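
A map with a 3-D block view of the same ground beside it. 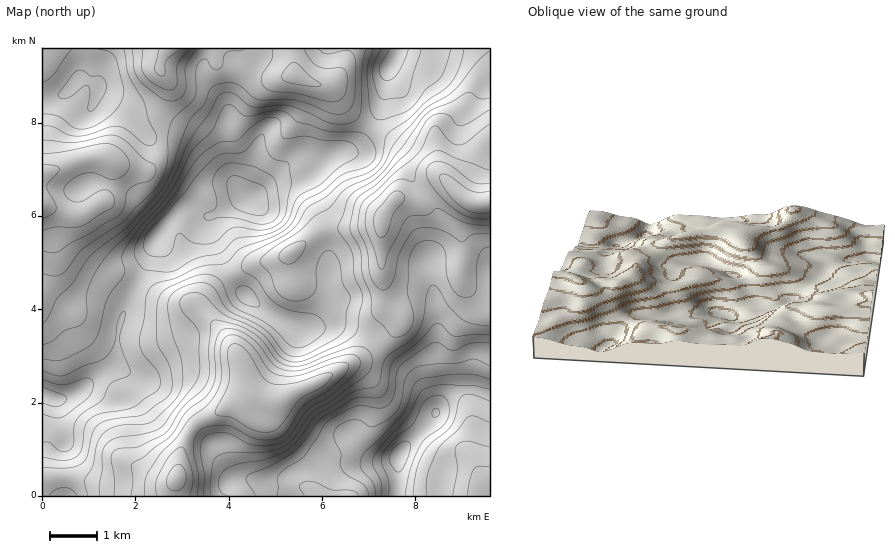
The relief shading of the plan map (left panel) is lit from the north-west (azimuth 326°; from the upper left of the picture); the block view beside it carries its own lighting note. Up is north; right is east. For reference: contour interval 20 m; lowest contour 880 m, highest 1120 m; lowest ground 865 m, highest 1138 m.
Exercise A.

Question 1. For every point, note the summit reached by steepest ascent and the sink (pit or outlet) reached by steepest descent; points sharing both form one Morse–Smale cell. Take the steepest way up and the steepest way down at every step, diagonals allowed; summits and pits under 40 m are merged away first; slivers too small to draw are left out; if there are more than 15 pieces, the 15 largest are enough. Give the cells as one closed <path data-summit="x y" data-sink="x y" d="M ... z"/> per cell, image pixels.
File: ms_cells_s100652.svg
<path data-summit="43 205" data-sink="248 198" d="M346 48l-85 1-1 11-30 47-2 48 2 15 6 16-21-17-24-24-15-7-13-1-1 8-4 13-6 8-7 4-28-5-14-7-16 0-33 12-11 3-1 32 28 10 2 25 16 18 14 10 23 8 12 6 11-20 8-24 25-27 5-2 11 0 10 7 8-1 29-18 10-1 38-36 13-2 11 8 19-13 20-6 7-6 9-14-18-13-16-20-10-8 14-13 5-16z"/><path data-summit="484 203" data-sink="248 198" d="M372 127l-17 20-20 6-19 13-11-8-13 2-38 36-10 1-24 15-11 4-1 10 24 55 16 17 14 10 41 21 29-3 16 1 20 8 11 11 18-17 4-9-1-3-13-12-3-11-2-19 1-58 13-19 22 4 24-18 6-1-9-9-20-10-22-22z"/><path data-summit="177 478" data-sink="43 395" d="M138 282l-8 14-10 26-6 43-40 29-19 6 3 6 7 35-5 18 0 18 15 0 32 7 38 3 25-3 7-6 4-28 12-23 33-20 24-10-8-33-9-17-12-17-27-25-29-6z"/><path data-summit="177 478" data-sink="400 455" d="M379 346l-18 12-82 44-15 0-16-4-53 26-7 10-7 16-6 45 114 1-1-16 3-6 26-8 13-7 12 0 19 4 22-1 13-3 40-46-16-28z"/><path data-summit="484 203" data-sink="400 455" d="M449 183l-7 1-24 18-22-4-6 7-8 15 0 55 2 19 3 11 13 12 1 3-4 9-18 16 0 2 41 38 16 27 4-8 10-10 8-3 17-1 15 4 0-88-21-17-8-12 2-25-2-21 6-18 7-10-13-7z"/><path data-summit="177 478" data-sink="248 198" d="M197 209l-11 0-5 2-20 20-23 51 27 17 29 6 27 25 12 17 9 17 8 34 14 4 15 0 82-44 17-13-10-10-20-8-16-1-29 3-41-21-14-10-16-17-22-48-2-7 1-9z"/><path data-summit="484 203" data-sink="390 65" d="M489 48l-89 0-13 23-1 16-4 19-11 20 2 2 24 14 22 22 20 10 22 22 13 7 16-2z"/><path data-summit="43 205" data-sink="43 395" d="M43 206l-1 188 11 5 9 0 18-8 14-13 20-13 6-43 16-40-16-9-16-3-16-12-16-18-2-25z"/><path data-summit="43 205" data-sink="75 81" d="M81 48l-39 1 0 123 9 0 36-14 16 0 14 7 27 5 5-1 11-15 2-17-12 1-5-2-22-25-25-17 1-8-2-2-19-6 4-6 1-9z"/><path data-summit="171 49" data-sink="248 198" d="M261 48l-92 0-9 17 0 5 8 14 0 9-8 22 2 21 14 2 11 4 28 27 19 14-6-28 2-48 30-47z"/><path data-summit="489 480" data-sink="400 455" d="M475 390l-12 0-13 4-10 10-8 16-31 31-3 8-1 37 93-1 0-100z"/><path data-summit="171 49" data-sink="75 81" d="M167 48l-85 0 0 24-4 6 19 6 2 2-1 8 25 17 22 25 5 2 12-1-2-22 8-22 0-9-8-14 0-5z"/><path data-summit="484 203" data-sink="400 455" d="M398 456l-4 4-20 3-44-4-13 7-26 8-3 6 1 15 107 1z"/><path data-summit="43 205" data-sink="390 65" d="M398 48l-51 0-3 18-3 7-14 13 10 8 16 20 16 12 4-3 6-10 7-26 1-16z"/><path data-summit="484 203" data-sink="248 198" d="M489 202l-18 2-10 27 2 14-2 18 1 18 13 14 14 11z"/>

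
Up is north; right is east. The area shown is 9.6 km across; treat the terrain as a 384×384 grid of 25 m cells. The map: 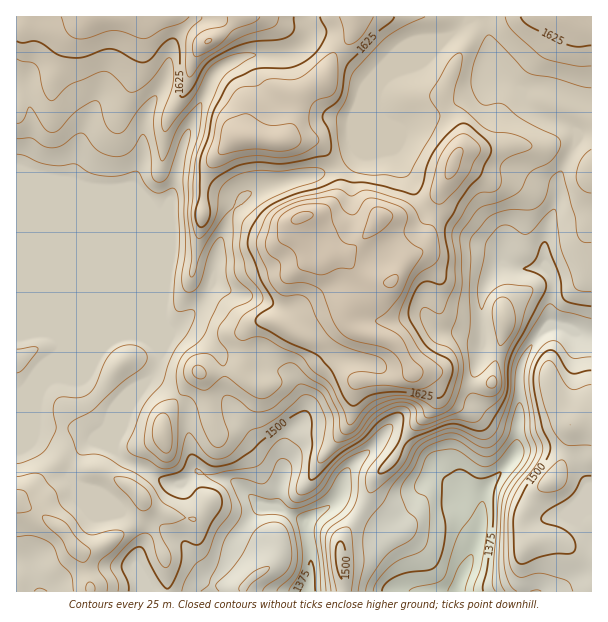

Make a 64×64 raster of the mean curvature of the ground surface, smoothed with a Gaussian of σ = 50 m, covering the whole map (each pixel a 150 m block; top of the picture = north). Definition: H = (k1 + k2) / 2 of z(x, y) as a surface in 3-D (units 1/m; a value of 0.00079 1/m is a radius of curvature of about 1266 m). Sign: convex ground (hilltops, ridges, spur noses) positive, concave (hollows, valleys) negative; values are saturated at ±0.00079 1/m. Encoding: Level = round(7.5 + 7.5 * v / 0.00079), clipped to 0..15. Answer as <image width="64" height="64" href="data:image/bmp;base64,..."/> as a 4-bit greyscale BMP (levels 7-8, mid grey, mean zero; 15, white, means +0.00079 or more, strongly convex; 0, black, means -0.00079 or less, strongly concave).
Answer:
<image width="64" height="64" href="data:image/bmp;base64,Qk12CAAAAAAAAHYAAAAoAAAAQAAAAEAAAAABAAQAAAAAAAAIAAATCwAAEwsAABAAAAAAAAAAAAAAABEREQAiIiIAMzMzAERERABVVVUAZmZmAHd3dwCIiIgAmZmZAKqqqgC7u7sAzMzMAN3d3QDu7u4A////AJd2ZnzrqoVlmWZ4isuENFAFe/llI0VVZjKbqaymV3eJl3d1armZZVa6ZmZmi8uqpgJ++XhlZniaYViIq5ZndneHeIZphEQ1SNt3ZlVoq8zZAI/4eYZ3iapjJXitp3iHd3ZmeJuFVCNa+3aIVWd4rNkAj/dpl2eJqWUjZ67HeIiXdmVa3Ku3MlvZVqlVd3aM1wGf9leZd3mpZkJnrtmIiZeGVVvZjP2DW5VHyEVnd5zVBL/nVompiJlnYUetypiZhnZ4rZRIvch5dVnIVFaJvsMHz+lVeKuneXdyJr2oiZh3eJrdhERXiYZ4islmVXreoReay3Vnirh4d4MFz5ZndniJmZhlZ2VYhpuqqpmHRFUwAjSMp2d4qXd3hAXPt2Znd5iZdVZ3dkrZmYecuqgjMolSEUnJeIeJhmeFFr7IZmZ3qImFZ3dkfflmV67rYzZ138dCJsuHdmmWZoUWrMmHZWeqmId3ZWnexzInu7che5Of/HIVvIZESJZmdiSL3cy4VoqXZmd4repSETViEBaaclrucRW+yFNGdnZ4QUi83dlVWJmGesy4UgSJghVlaJlzNr+hA43/t1RXdWmSA3m8uFdWeKhoqnMjN+5xS8qXmWNEj/cAJ7/6UjdlabcANpq4aWZnmXVlRZqJ/0KM24eIZWRb/mAAW/tBNVRpujADaJdod2eIdlZ2mJv9M4vLl3hldlau2DAX3GIjI3rLYCVnh3d3Z4h3Z3Zmffoji7mneGRndnv/kwKMt0IUjMuBWqmrl3d3iHh3d1V++SOLp4eJhjRmR/+0ECr/pTfMunApurynd3iIiId3ZX3pNJuVZ4mYVEU0v6ZBAq/7i9uacAi6qYd3eJiImGd1arlUi3VWiZmFNFatqGQAF86nh4pwCcuXiHd3mYiZdnVXiGSJZFabmIUjWcyYh0RovpRFnZAKy5eJd3eHZomWV1ZmdphFesy6lURJzKrM3duclFn/sAvclnmHd3d2aahVZVac63eaqZqFeHnMzLvP6oylOP+gDO2VepZ3d3dXu4dlVr/7d5p2Z0SbmZmHVYvLreciv4AL/oRpqGd3d3WtuYZVrshWmnZ2RJqXZUQ0iqqr6TF+kAj/g2eal3d3dWvLhlV6l1WJZWZVd2VUVVe7iHi4Ql3DAt6EZ2iZd3d3VXdndWZ4ZphTRpu5dniarMuFR5ZjTOgAfJVndmd3d3d3Znd2VmeauWV7y5dovMzMuoQ1ZoM7+2AXdFV3d3d3d3d3d3dmZ6qaq82nZmm5dmZ4Y1h4kjz8lRRERoiHeIh3d3d3eHVniJrN2Xd2eqdVZmU0e5iCTvqYMlVoeHeHd3d3d3dohVaJh3d1VmaKqHiZhTWaiIFv2IlEmYiIeHd3d3d3d2eXVYhSEldlVpmIiJqmJYp4cV24mmObqXeHd3d3d3d3ZbxkZTMlq4VWd3d4i9gje5hiSamso3upiHh3d3d4iHdjz4NGiXrMp3h2Z4mb6TSMyGQ2h4yzWamHd3d3d4d4d3Kvoje6eJm6mpd5iHjLZoqmZ0VlRkJpmXh3d3d3h4h3cn+zJYdohnqqqZlmZpyompZoVFZ2NImYh3d3d4iId3dzTsMViHumaIeZmXVmiqq7pmllaKlFmZh3d3d4iHeHd3M95AWaq8mJh4h4hmZ4esl1VmVoqTWZmHd3d3h3iId3cyz2A3mZqpl2eGapdmdqyERWZWeZRYmYd3d3iIeHeHdzG/sheYecuXd4dYund1enVXh1V4lUiJh3d3eIeHiHd3Mt/1J5eM/9u5d1a+y6ZImYd2VWiWN4iHd4eHh3iHd3ciz9dFVnrO/+yVR87dtliqhmZ2eJhFiId3iHd3d3d3dhGvplVERFervcZK2oh0eph2aJiIqlOJh3d3d3d3d3V2Eq6lVVVDI0VYuGqmVlSMuYVZuYiaYoqXd3d3ZmZmV8ojrqZVVVQyIRSIeGZmVGrblmmod4hTm6d2ZmZ4iIdW7iGNuGVVVUMiI2hlVnVWaM2ph3dnd2N6pmd3d3iIh1S+MG3shlVWdlVWiFRWZmd4vah1VVZ4lEm2Z4d2aIiYUp9QXP64d3mqqIqmRnZmZneuuah4iJqnN6domXVomZlin3AnvMu7ze3KrINXd3dmZo3c2YmrqrpUiGeqhmiZmVKfgASLzMy7zLm8c3d3d2ZmatuWeaqZmnVqZ6qGV4mpUp+iA4zKmHeKl3lzd3d3ZmZWulR4h3ZmVXtnqodmiZlSjtYBjbh3ZmiXVmNnd3d2d2aYRYh2ZVZomleph2Z4mnJb6yB7qIh2Z5hVZFd3eHd4d4ZWiHZniJiJV6l3hmeKlCfecDmaqXZ4iHi3N3eIiIiIhmeIdomYd3hYqXeGZ4mnM4/BB6uoeJmZm9g2d4iZmal2Z3h3d3d3d1ipd4dneJliTfQFq5ibqZmt1zV3d4h4qnVnd2ZmZmd3V5mHh2Z4moIr9wF4iqqHeb7GRGd3ZmeclWd3eHdmd3hmiHeHZniKkxr6EBNodmZnnbZmVnd3Zoy2V3d3iIeIiHZ4eId2eImUF+6DACMzRFV6qJdlZ3d1a8hWd3eImZmJhniIh3Z3iZQVz/x0RFVlRFmZqHZWd3dXumZnd4iIiIqHiImYdmeJliWu/8l3eIh0R3nKhlRGZmV6hnd4iHiIioiIiamHeJmYZVeZqpiJqoVGWMuIh2ZmZmiGeImIiImIh3d4mqmZiIq4QyN6zKmHVXl4upq6qqqoZnVoqpmZmH"/>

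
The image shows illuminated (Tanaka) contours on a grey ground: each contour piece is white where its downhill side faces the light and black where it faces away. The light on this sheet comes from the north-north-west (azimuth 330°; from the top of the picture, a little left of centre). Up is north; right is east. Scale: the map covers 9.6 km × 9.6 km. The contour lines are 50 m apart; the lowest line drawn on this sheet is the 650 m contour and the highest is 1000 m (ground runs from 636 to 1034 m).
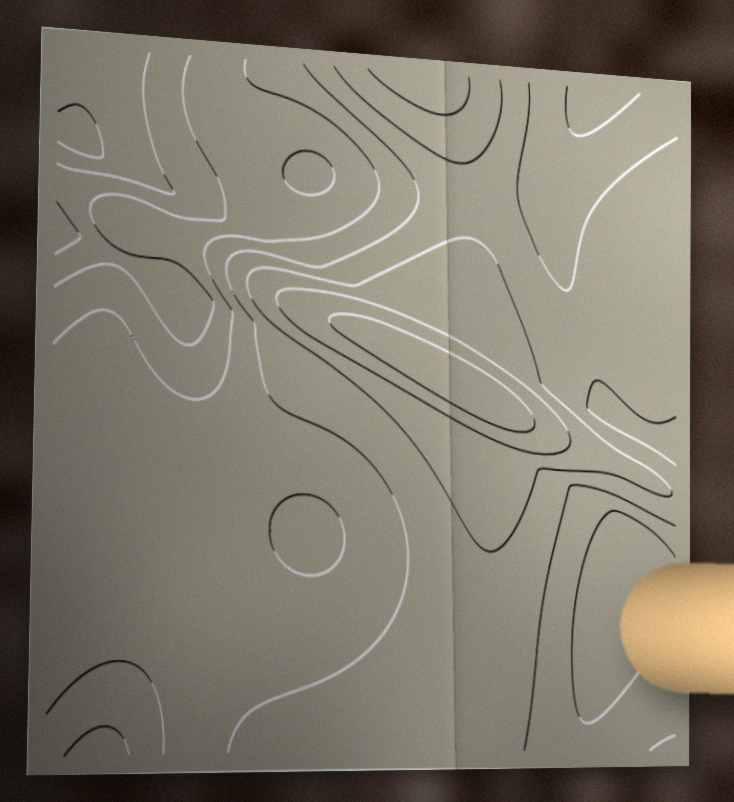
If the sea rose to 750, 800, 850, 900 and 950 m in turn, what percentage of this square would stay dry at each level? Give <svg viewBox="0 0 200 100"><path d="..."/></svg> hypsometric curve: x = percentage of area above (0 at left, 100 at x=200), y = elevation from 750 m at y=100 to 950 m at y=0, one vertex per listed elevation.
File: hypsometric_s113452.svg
<svg viewBox="0 0 200 100"><path d="M186 100l-32-25-69-25-55-25-20-25"/></svg>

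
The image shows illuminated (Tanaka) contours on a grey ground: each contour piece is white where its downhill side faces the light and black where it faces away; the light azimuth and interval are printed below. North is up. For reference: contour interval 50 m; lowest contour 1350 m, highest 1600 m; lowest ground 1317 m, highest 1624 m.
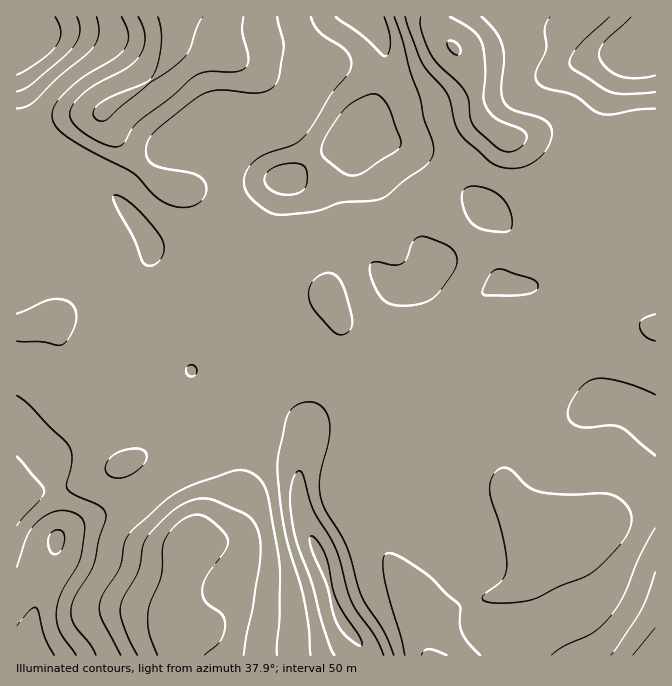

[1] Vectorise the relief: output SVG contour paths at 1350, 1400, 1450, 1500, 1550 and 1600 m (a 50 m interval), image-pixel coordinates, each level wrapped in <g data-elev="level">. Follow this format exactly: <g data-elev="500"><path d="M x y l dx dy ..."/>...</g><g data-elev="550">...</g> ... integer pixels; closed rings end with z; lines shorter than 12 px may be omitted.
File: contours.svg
<g data-elev="1350"><path d="M633 655l22-27"/><path d="M358 645l-13-10-8-12-11-39-14-34-2-8 0-6 4 1 3 3 8 14 10 41 8 17 18 26 1 7z"/><path d="M17 626l13-16 4-2 3 0 8 29 9 18"/><path d="M54 554l-5-6-1-10 6-7 6-1 4 5 0 10-6 8z"/><path d="M655 75l-16 3-17-1-13-7-9-12-1-6 4-9 28-26"/><path d="M55 17l4 8 2 7-1 6-3 7-14 13-26 17"/></g><g data-elev="1400"><path d="M334 655l-10-27-12-44-14-36-5-20-3-21 0-14 4-15 4-7 4 1 2 4 10 36 22 38 16 52 23 35 9 18"/><path d="M611 655l30-45 7-15 7-23"/><path d="M17 567l11-33 6-9 8-7 10-6 10-2 12 3 8 5 3 10-4 29-4 10-16 27-5 20 1 10 3 8 16 23"/><path d="M278 194l-8-5-5-6 0-6 3-5 7-5 10-3 12-1 7 3 2 4 1 8-1 7-2 5-10 4z"/><path d="M350 175l-8-3-19-15-2-5 2-9 11-19 13-17 18-11 7-2 5 0 7 5 5 9 11 30 1 7-6 7-30 20-8 3z"/><path d="M655 92l-30 2-13-2-10-4-31-21-1-7 6-12 33-31"/><path d="M77 17l3 8 0 7-3 8-4 7-9 10-32 27-15 8"/><path d="M384 17l5 15 1 10-2 11-3 3-23-21-26-18"/></g><g data-elev="1450"><path d="M311 655l-2-28-5-30-15-49-5-23-7-57 2-16 9-37 7-9 13-4 7 1 7 4 5 6 3 10-1 17-9 38 0 12 2 12 4 10 20 33 16 52 22 34 10 24"/><path d="M552 655l12-9 30-14 16-16 14-20 15-38 16-30"/><path d="M17 526l23-26 4-8-2-7-25-28"/><path d="M655 455l-33-27-12-3-21 3-9-1-9-5-3-9 2-10 9-13 8-8 8-3 10-1 17 4 33 13"/><path d="M17 396l13 10 39 41 3 11-5 25 1 7 7 5 23 10 5 3 3 6-1 6-6 20-5 24-5 10-14 22-4 14 3 14 16 20 6 11"/><path d="M189 376l-3-4 1-5 3-2 4 0 3 3-1 5-2 3z"/><path d="M395 305l-10-4-8-9-7-19 0-6 1-4 6-1 17 3 8-1 5-6 6-16 7-5 14 2 18 10 5 8-1 10-19 28-7 5-10 4-13 2z"/><path d="M485 295l-3-3 3-8 6-11 6-4 7 1 27 8 5 4 2 3-3 6-8 3-17 2z"/><path d="M147 265l-5-5-8-22-19-33-2-7 1-3 8 2 13 10 18 20 9 13 2 10-3 8-7 7z"/><path d="M498 232l-18-3-11-9-4-8-3-12 0-7 3-5 9-2 11 2 10 4 9 8 6 12 2 13-4 6z"/><path d="M655 109l-18 1-25 4-10 0-8-4-20-15-25-6-9-4-4-5 0-7 10-23-1-22 5-11"/><path d="M97 17l2 16-2 9-5 6-35 30-23 24-7 4-10 3"/><path d="M394 17l8 23 9 33 9 24 4 23 9 22 1 8-3 8-7 10-19 12-17 15-8 4-40 4-28 9-35 3-13-6-16-14-4-12 2-11 6-9 8-6 32-12 10-7 12-14 18-31 15-18 4-8 0-9-4-6-27-19-6-8-3-8"/></g><g data-elev="1500"><path d="M277 655l3-38 0-49-12-69-3-12-7-9-8-6-10-2-8 1-33 12-22 9-15 11-34 32-4 9-4 23-17 27-4 13 3 13 19 35"/><path d="M480 655l-11-11-7-10-2-10 0-16-2-4-33-31-25-16-12-4-3 1-2 4 1 17 21 80"/><path d="M487 602l18 1 25-3 62-27 20-19 15-19 5-15-1-6-3-7-9-9-12-4-42 0-26-2-12-6-17-17-6-1-6 1-7 9-1 14 13 46 3 19 1 11-5 12-20 17 1 3z"/><path d="M111 477l13 1 12-6 9-10 2-5-2-5-5-3-8 0-10 2-9 4-5 5-3 7 2 6z"/><path d="M17 341l23 1 17 3 5 0 5-4 5-8 4-16-1-7-3-6-5-3-9-2-11 1-30 14"/><path d="M336 333l6 2 6-3 4-7 0-8-6-24-5-11-6-7-8-2-9 3-6 6-3 6 0 9 1 6 5 8z"/><path d="M655 314l-11 5-4 3-1 3 2 5 3 5 11 6"/><path d="M122 17l7 18-1 7-3 6-8 9-33 20-18 15-12 15-2 6 1 7 5 10 12 9 64 34 18 20 8 7 12 6 12 1 10-1 8-6 4-8-1-10-5-5-6-3-32-6-10-4-4-4-2-7 0-6 2-7 5-7 9-8 32-25 11-7 17-3 36 3 9-2 6-4 6-10 5-29-1-8-6-23"/><path d="M405 17l17 45 26 33 7 28 6 12 33 29 13 4 15-1 13-6 10-9 6-14 0-10-2-5-5-4-30-9-9-7-3-6-1-7 3-30-2-15-6-13-14-15"/></g><g data-elev="1550"><path d="M244 655l16-91 1-17-2-13-5-12-7-7-32-14-11-3-14 3-15 8-21 19-10 14-5 28-15 27-4 11 1 9 3 10 13 28"/><path d="M447 655l-19-6-4 2-3 4"/><path d="M138 17l6 11 1 10-2 10-4 9-12 11-30 15-12 9-10 10-5 10 1 8 9 10 17 11 15 5 5 1 5-2 10-17 6-6 32-24 25-22 14-5 28 1 8-4 3-5 0-5-6-26 1-15"/><path d="M421 17l0 11 8 22 8 13 20 19 8 10 4 10 1 16 4 9 26 23 8 2 9-2 8-8 2-5-1-4-6-5-25-10-6-6-4-9-2-8 2-30-2-17-2-8-9-10-22-13"/></g><g data-elev="1600"><path d="M204 655l16-14 4-7 1-10-3-10-13-9-4-5-3-6 1-9 5-11 17-24 3-8-3-8-10-10-10-7-8-2-9 2-10 7-10 10-5 10-2 31-11 28-2 12 1 19 8 21"/><path d="M453 53l5 2 3-3-1-4-5-6-7-1-1 2 1 4z"/><path d="M158 17l3 13 0 13-3 20-4 12-9 8-31 12-14 8-7 9 1 4 3 4 5 1 5-1 43-37 17-11 15-12 7-10 8-23 6-10"/></g>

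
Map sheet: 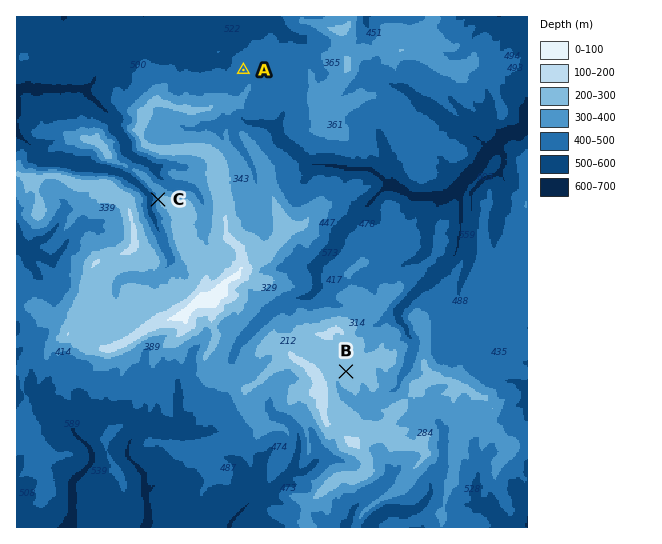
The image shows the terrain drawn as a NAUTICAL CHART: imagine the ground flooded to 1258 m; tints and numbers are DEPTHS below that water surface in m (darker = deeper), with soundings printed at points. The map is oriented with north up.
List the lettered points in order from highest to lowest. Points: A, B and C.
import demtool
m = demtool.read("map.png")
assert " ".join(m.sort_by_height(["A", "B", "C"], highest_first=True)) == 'B C A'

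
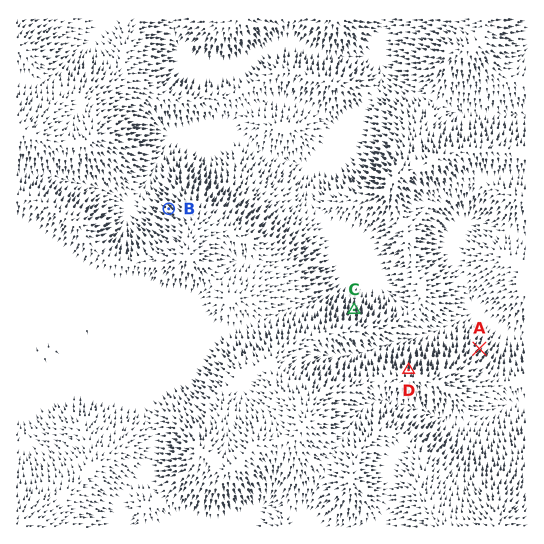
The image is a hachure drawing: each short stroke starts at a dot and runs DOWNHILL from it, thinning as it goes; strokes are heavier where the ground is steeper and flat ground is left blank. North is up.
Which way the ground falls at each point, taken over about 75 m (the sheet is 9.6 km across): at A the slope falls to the NE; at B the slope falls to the NW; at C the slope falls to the N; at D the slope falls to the N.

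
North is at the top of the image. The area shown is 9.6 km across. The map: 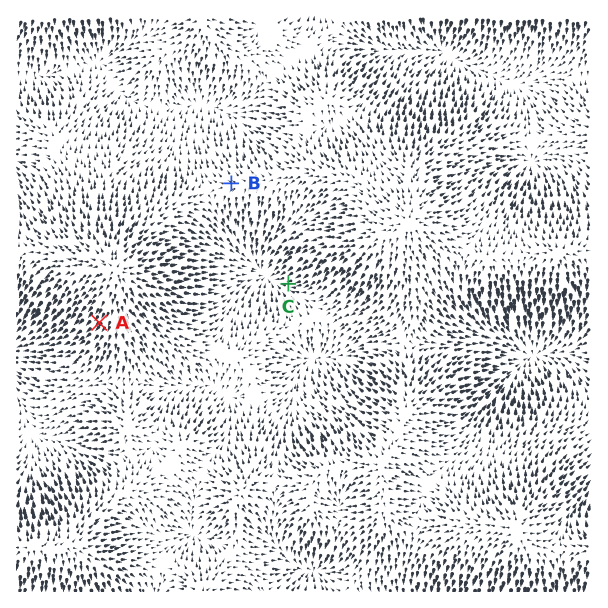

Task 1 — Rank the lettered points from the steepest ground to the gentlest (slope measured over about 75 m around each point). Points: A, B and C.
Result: A C B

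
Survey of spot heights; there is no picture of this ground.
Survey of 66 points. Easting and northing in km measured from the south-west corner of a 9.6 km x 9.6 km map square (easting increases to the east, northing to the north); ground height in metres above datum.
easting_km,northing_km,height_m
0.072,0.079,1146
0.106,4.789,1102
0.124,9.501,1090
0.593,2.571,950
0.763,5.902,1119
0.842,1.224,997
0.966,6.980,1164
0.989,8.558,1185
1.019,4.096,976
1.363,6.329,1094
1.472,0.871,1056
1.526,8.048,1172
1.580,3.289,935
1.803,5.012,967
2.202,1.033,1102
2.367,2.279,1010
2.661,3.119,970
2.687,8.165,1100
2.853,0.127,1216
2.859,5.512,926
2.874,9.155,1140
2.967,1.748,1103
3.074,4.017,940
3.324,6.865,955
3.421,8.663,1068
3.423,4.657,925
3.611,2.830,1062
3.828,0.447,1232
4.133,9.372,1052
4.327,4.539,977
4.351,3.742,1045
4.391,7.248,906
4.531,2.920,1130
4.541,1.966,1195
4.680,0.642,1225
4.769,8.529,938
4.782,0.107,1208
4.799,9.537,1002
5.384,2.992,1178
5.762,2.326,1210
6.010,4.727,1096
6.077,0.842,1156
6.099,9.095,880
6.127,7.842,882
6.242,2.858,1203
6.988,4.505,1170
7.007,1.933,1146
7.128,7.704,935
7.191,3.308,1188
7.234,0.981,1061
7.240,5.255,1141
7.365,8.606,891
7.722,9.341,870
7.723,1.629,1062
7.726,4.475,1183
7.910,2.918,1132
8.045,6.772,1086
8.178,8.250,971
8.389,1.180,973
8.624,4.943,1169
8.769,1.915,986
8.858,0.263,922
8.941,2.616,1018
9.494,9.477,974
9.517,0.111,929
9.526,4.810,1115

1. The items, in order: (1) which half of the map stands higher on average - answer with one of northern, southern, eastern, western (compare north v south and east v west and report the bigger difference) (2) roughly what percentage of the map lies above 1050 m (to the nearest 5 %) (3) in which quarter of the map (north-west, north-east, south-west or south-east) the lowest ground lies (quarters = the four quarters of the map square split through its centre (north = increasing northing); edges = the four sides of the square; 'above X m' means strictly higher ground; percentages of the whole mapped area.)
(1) On average the southern half of the map is the higher ground.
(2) Ground above 1050 m makes up about 50 % of the sheet.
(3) Look to the north-east quarter for the lowest ground.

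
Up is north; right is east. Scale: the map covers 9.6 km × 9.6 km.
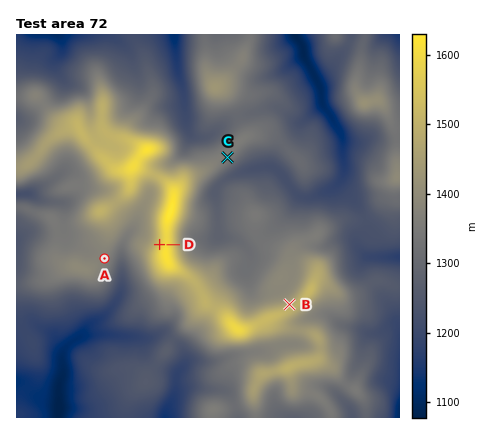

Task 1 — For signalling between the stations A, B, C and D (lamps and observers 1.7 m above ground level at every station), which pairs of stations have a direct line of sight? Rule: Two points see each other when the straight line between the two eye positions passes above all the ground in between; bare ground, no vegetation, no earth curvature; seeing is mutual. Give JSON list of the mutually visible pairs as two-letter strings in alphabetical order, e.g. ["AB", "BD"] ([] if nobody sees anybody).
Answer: ["AD", "BC"]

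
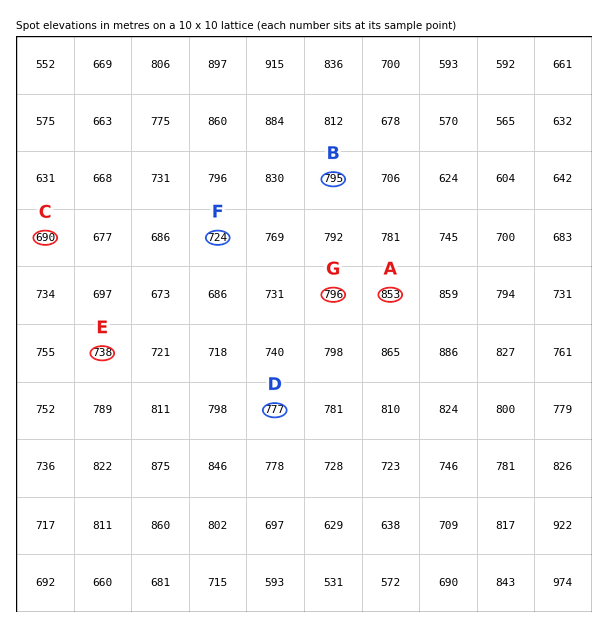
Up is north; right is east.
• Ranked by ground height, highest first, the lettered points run A B C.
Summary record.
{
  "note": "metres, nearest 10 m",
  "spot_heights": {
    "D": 780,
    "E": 740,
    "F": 720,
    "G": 800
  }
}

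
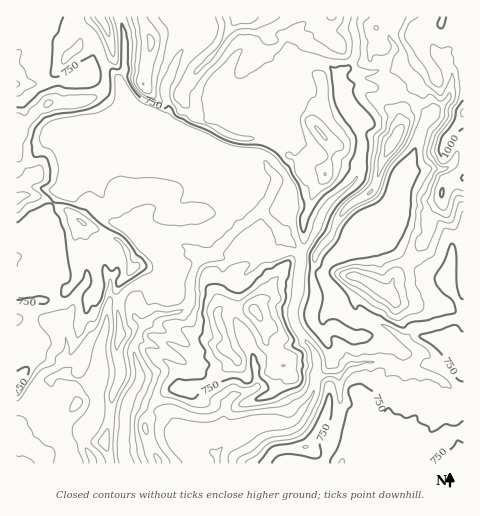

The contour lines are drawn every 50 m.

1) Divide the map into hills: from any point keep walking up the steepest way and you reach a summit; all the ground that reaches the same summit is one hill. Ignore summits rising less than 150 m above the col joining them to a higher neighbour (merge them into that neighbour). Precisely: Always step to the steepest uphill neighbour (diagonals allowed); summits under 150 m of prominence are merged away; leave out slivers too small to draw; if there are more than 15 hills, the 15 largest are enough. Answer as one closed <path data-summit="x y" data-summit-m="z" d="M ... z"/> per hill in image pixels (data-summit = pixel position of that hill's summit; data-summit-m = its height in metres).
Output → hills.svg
<path data-summit="463 112" data-summit-m="1060" d="M463 16l-108 0-2 13 4 17-3 13-6 9-8 8-11-10-10-3-13 1-9 7-6 23-10 11 2 5 0 33-17 21-8-7-29-5-28-11-9 2-58 0-14-7-17-2-2-4-4 2-10-8-6 0-4 3-5 12 0 9 13 30-27 16-33 49-3 9-6 5 1 207 447-1z"/><path data-summit="255 311" data-summit-m="918" d="M283 235l-10 13-10 0-34 10-7 0-7-4-14 4-10 20 0 20-3 8-10 6-17 2-10 4-8 8-9 20 0 8 6 17 0 10-12 22 39 11 22 26 27 15 13-14 24-18 37 0 4-2 20-28 3-21-1-17-22-34 0-15 4-16 4-32-5-9z"/><path data-summit="245 17" data-summit-m="987" d="M354 16l-234 0 4 19 0 35-4 7 0 6 16 35 16 17 20 8 34-1 23 10 29 5 8 7 17-21 0-33-2-5 10-11 6-23 9-7 13-1 10 3 11 10 8-8 6-9 3-18-4-12z"/><path data-summit="101 17" data-summit-m="933" d="M119 16l-71 0-5 11-27 28 1 201 5-4 3-9 33-49 27-16-13-30 0-9 5-12 10-3 10 8 4-2 2 4 17 2 14 7 37 0-23-10-12-15-10-20-6-15 0-6 4-7 0-35z"/>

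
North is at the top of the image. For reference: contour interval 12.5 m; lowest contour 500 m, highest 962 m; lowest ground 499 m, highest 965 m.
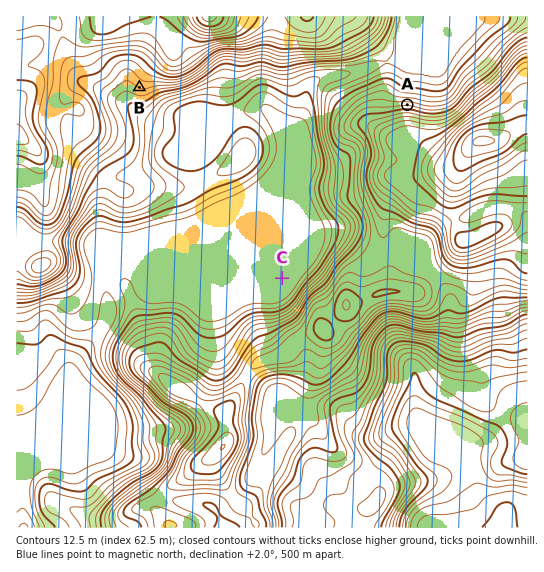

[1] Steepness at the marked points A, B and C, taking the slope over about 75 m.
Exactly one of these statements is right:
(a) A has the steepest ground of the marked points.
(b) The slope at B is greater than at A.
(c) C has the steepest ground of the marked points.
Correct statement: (a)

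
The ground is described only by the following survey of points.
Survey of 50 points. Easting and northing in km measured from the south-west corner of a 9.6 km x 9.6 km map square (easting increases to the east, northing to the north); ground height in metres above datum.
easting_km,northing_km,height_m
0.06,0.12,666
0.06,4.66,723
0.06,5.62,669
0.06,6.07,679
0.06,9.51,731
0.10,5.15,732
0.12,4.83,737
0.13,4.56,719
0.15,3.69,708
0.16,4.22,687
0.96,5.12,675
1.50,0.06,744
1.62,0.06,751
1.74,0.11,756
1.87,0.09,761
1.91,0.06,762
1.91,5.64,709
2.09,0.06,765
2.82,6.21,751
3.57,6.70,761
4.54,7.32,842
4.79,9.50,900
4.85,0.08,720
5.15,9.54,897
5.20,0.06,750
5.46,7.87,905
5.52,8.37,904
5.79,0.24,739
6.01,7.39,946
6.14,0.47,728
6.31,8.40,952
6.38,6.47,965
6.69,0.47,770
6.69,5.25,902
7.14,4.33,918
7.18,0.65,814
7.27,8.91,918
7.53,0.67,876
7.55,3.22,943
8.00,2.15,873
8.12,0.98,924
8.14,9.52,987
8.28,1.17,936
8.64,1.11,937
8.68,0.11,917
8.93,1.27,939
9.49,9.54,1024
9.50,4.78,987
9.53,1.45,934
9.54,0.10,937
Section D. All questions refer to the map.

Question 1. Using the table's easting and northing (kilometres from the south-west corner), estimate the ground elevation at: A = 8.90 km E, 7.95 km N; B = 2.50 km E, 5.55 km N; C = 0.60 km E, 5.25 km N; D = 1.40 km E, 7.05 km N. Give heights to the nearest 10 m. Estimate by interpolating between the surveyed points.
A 940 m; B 720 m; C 680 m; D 740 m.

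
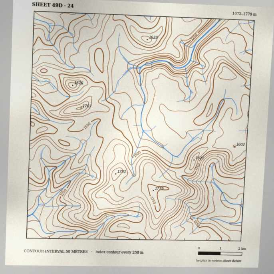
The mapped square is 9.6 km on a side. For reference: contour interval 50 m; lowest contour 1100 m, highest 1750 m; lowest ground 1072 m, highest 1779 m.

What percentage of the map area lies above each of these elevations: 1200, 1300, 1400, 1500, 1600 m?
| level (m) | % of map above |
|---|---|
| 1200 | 90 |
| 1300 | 78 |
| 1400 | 59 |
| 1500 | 30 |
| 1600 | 9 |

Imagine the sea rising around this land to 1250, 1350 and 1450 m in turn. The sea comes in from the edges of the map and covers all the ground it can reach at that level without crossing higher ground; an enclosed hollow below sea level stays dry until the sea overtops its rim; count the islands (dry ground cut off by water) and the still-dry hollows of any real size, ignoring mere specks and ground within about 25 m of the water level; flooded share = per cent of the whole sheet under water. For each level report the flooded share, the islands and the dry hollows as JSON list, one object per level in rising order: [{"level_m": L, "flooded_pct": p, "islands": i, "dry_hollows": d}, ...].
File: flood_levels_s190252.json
[{"level_m": 1250, "flooded_pct": 16, "islands": 0, "dry_hollows": 0}, {"level_m": 1350, "flooded_pct": 30, "islands": 0, "dry_hollows": 0}, {"level_m": 1450, "flooded_pct": 56, "islands": 0, "dry_hollows": 0}]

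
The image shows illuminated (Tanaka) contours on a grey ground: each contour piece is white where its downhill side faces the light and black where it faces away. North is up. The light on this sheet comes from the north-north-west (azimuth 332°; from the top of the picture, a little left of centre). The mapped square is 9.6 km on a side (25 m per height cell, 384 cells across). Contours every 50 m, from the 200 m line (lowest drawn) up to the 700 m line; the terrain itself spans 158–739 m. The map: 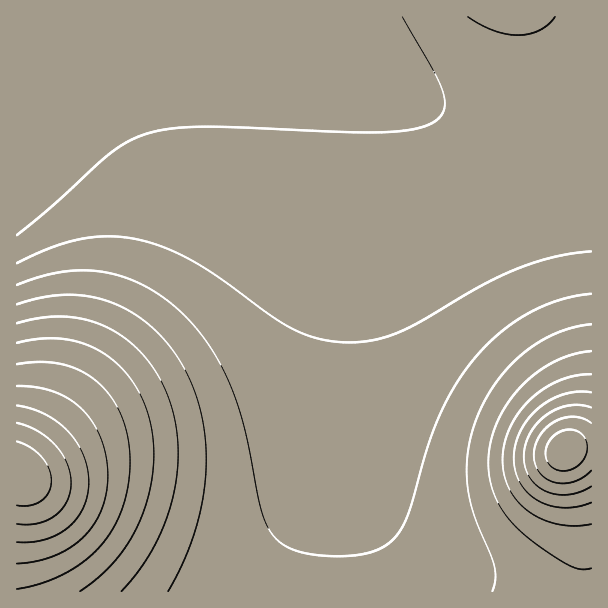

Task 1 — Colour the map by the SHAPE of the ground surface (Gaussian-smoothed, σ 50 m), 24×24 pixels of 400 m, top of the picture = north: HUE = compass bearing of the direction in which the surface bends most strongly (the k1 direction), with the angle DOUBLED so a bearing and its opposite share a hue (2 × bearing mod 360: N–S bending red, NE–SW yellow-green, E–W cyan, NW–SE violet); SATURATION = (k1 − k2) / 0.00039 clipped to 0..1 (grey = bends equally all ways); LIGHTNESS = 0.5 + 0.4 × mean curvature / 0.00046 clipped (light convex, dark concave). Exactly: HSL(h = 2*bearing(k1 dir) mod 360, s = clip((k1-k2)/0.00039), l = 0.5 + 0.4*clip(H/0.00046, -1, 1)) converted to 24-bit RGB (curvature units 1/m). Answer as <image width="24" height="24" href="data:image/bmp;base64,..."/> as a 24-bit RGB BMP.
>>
<image width="24" height="24" href="data:image/bmp;base64,Qk32BgAAAAAAADYAAAAoAAAAGAAAABgAAAABABgAAAAAAMAGAAATCwAAEwsAAAAAAAAAAAAApJJhmKRedaNcW6FhWZ10WZp/W5aFYZKIaYyIcYeHeIOEfIGBfn+Af36Af32Af3uBfniBfnZ/fXVzhIFpkZBaoqBKr6g+tKQ9uplJnLdRZbFWWKpzWqKIWp2PWpmSXZWTZI6QbIeKdYOFeoCCfX+Bfn2Af3yBgHiDgnSFh2+GiGt+jGNpmGxWp4dFsaY9sbJAwr1ae8NhXL9/WbOjXKCmXpadXJOaW4+XYImSaISNcYGHeICDfH6BfXyBfnqCf3aFgnCJiGmNk2CPn1F8sTtDxG0lzMQdjsMqksSTg82sacDIWYi6XnWnZH6cYIWaXISYXoCUZX6Pbn6Jdn6Fe32CfHuCfHmDfHSGfWyLgWOSj1OetjWp3RFt/SkA/+kBWvEApNHMlL3MaG3Hb1K8dmCna2yZZXiZXniZXXaWY3eQbHmKdHuGeXyDe3uCeniEeHKHdWqNc1+Vc0imih3L+gP//0yV/sZ4UvtFnsjBooe6tE/Gr0q7mGajf3OXam6YYGuZXmuWYm6Ra3OLc3iGeHuDenuDeHeEc3GIbWmNZF6WS0WnIRTQPg3/14/+9dbk1d/wsZCEwU5/xjmPsFaUnHKViXiVdWyYZGGZXl+XYmWSam2McnWHeHmEenuDd3mEcXSIaW2NX2eVSmSjHmvEAJj0aN3z8eXa/M/qxlVBwjhRs09xoG+Dl3yOj3iWgWyYc2KZa1+XaWOSbmqMc3KHeHiEenuDeHuEcniHanWMYnSTVXydNp6yCtiwBP9RvP9E/3xWu1JIrlpmoHJ9mH6Gln6Nl3WXjGmagGGZd2CWc2SRdGyLd3OGenmDe3yCeX2Dc3yGbHyLZH+RXYeYUKKgNLd6FdUblfME+6oKp2tvoHd/mn+FmH+GmXmJmm+RmWabjWGZgmGVfGaQem2Ke3WGfHqDe3yCen6CdX+Fb4KJZ4aPYZCUXZqSVqJ7Sq5Kgrw+wbZAn3d4nnp7nHp7nHZ7nHB/nGmHm2KRl2GYjGOThGmOf3CJfnaFfnuCfX2Be3+CeIGEcoWHa4uMZZGMYZaHYJp6YJ5leaFhmKNkoIJwoX5woXhuoG1rn2dwnWJ6mmGDlWKLkGaPiWyLg3OHgHiEf3yBfn2AfYCBeoKDdYWFb4mFaY6DZJJ9YpZzYplkdZtkjJxnpIxipoVipXtho25goGBfm2Bsl2F4kmWBjWqGiXCHhXaFgXqDgH2Bfn6AfoCAfIGBeYOCdIaBbop+aY54ZZFtZ5RjdpdjiJhkp5VWqY1Xp4FYo3RbnWhdmGFjk2Rwj2l6im9/hnSChHiCgnyCgH6Af3+Af4CAfYGAe4KAeIR/dIZ8b4l2a41tbo9oeJJmhpNlpZ1TppRUpIlXn3xbmXJglGplj2lti252h3N8hHh/gnuAgX2AgH6Af3+Af4CAfoCAfYF/e4J+eIR8dYZ3cohxdYpue4xrhI5qmKFToptXn49bmoRglHtmj3Vri3Jvh3R2hHh7gnt+gX1/gH6AgH+AgH+Af4CAf4B/foB/fYB+fIF8eoN5eoR2e4Z0fohxg4lwYZ9Lj5temZVjlYpoj4Jti31xh3p1hHl4gnt8gX1+gH5/gH9/gH+AgH+Af39/f39/f39/f4B+f4B9f4F8f4J6gIR3gYV1goZ0PKZ+aZNjipJrkI5vi4dzh4J2hX95gn58gX59gH5+gH9/gH9/gH9/gH9/gH9/gH9/gH5/gH59gX58gX97g4F5hIR4goV3gYV2P2KxaY6KfYxzhot1h4h4hYR6g4F8gYB9gH9+gH9/gH9/gH9/gH9/gH9/gH9/gH5/gX1+gnt8g3p5hHx4hX93hoR2hIZ2goZ2nU6rd3SIfId5gYl5goZ6goR8goJ+gYF+gIB/gIB/gH9/gH9/gH9/gH9/gH5/gXx+gnp8hHd5hXZ1h3pziIBziIdzhohzhoNylGVkhYB5fod6f4d6gIV8gIN9gIF+gIF/gIB/gIB/gH9/gH9/gH9/gH5/gXx/g3l9hXZ6h3J1iXJvi3lujINui4xwhodziGpwgYtyfIl4e4h6fYZ7foR9f4J+gIF/gIB/gIB/gIB/gH9/gH+AgH6AgXx/g3l/hXV8iHB4i2xwjW5pj3tpkYxrho9udoV1gViWdox9eYp8e4d8fIV8foN9f4J+f4F/f4B/gIB/gH9/gH+AgH6AgX2Ag3qAhXV/iW98jGl2j2Vrkm1llYNnkpdpepZraZOKPVSweIqCeoiAfIZ+fYR+foJ+f4F/f4B/f4B/f4B/gH+AgH+AgX2AgnqBhXaBiG+AjWd9kWJ1k2FolnJkmpJoiZ9pbKBoXaSMMqS9"/>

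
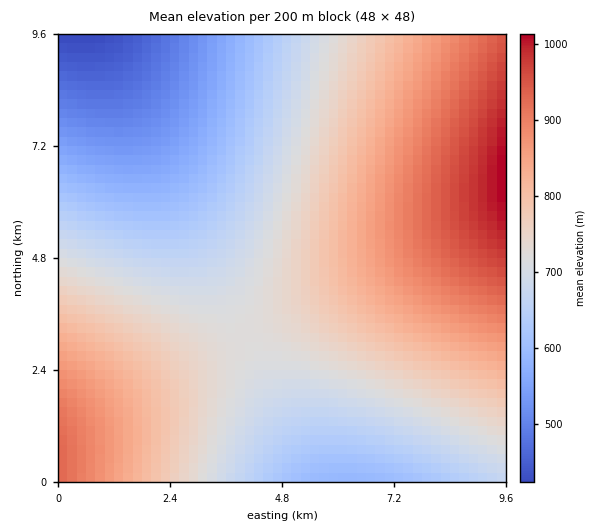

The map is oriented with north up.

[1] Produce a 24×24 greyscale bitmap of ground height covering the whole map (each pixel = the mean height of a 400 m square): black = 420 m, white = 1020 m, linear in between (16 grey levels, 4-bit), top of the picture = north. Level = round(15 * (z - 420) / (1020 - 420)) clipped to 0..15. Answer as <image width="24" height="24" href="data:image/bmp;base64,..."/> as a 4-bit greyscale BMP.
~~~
<image width="24" height="24" href="data:image/bmp;base64,Qk2WAQAAAAAAAHYAAAAoAAAAGAAAABgAAAABAAQAAAAAACABAAATCwAAEwsAABAAAAAAAAAAAAAAABEREQAiIiIAMzMzAERERABVVVUAZmZmAHd3dwCIiIgAmZmZAKqqqgC7u7sAzMzMAN3d3QDu7u4A////ANy7qYh2ZVVERVVWZty7qZh3ZlVVVVZmd8y7qZh3ZmZWZmZ3eMy7qZiHdmZmZ3d4iMu6qZiHd3d3d4iImbu6qZiHd3d3iImZmruqmYiId3iIiZmqqqqpmYiIiIiJmaqru6mZiIiHiIiZmqu7vJmIiHd3iImZqru8zIiHd3d3eImaq7zM3Yd3dmZ3eImau8zN3ndmZmZneImau8zd7mZlVVVmd4mau8zd7lVVVVVWZ4mau83e71REREVWZ4iau8ze70RERERVZ3iaq8ze7zMzMzRFZniZq8zd7zMiMzRFZniJq7zd7iIiIjNFVneJqrzN7iISIjNEVneJmrvN3hEREiNEVmeJmrvM3hEREiM0VWeImqvM3QABESM0VWd4mau83Q=="/>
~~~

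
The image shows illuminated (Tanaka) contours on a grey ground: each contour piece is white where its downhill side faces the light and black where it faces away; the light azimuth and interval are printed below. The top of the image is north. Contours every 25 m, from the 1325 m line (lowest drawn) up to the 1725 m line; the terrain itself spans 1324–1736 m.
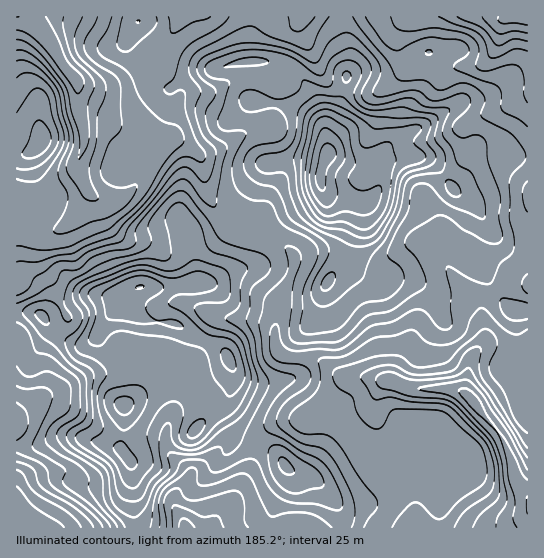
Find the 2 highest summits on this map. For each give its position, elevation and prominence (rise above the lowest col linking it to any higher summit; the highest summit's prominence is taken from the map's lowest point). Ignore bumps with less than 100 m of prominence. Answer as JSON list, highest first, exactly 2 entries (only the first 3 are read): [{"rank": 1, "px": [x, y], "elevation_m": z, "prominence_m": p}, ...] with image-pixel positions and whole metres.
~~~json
[{"rank": 1, "px": [327, 154], "elevation_m": 1736, "prominence_m": 412}, {"rank": 2, "px": [139, 287], "elevation_m": 1676, "prominence_m": 142}]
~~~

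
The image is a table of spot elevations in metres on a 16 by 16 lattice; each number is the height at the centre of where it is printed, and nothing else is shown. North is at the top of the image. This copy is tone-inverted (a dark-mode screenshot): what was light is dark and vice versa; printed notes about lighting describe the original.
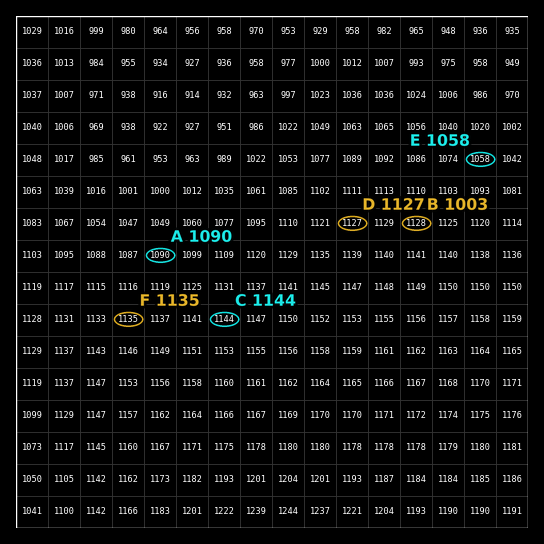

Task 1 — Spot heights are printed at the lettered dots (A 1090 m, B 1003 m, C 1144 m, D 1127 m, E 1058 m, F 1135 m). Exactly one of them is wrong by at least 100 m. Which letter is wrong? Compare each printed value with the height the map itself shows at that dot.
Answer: B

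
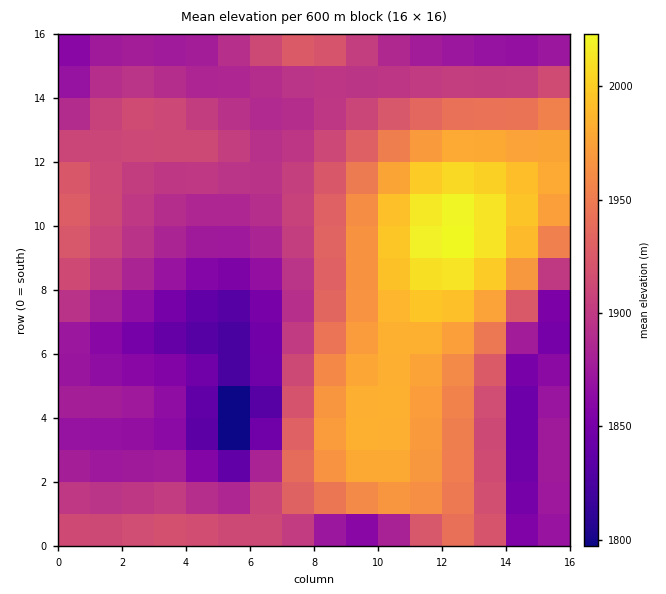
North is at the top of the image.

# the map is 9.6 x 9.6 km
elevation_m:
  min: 1785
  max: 2025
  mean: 1915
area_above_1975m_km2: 14.4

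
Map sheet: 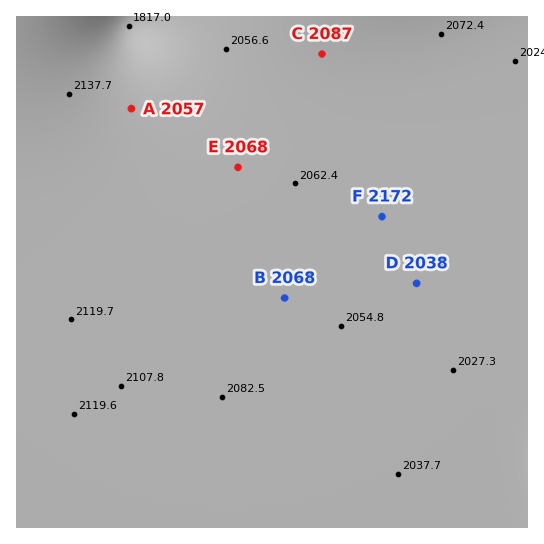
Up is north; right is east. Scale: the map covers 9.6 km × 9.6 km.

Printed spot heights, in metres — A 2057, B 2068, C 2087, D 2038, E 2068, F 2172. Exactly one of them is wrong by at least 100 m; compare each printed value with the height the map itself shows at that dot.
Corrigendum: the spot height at F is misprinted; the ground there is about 2047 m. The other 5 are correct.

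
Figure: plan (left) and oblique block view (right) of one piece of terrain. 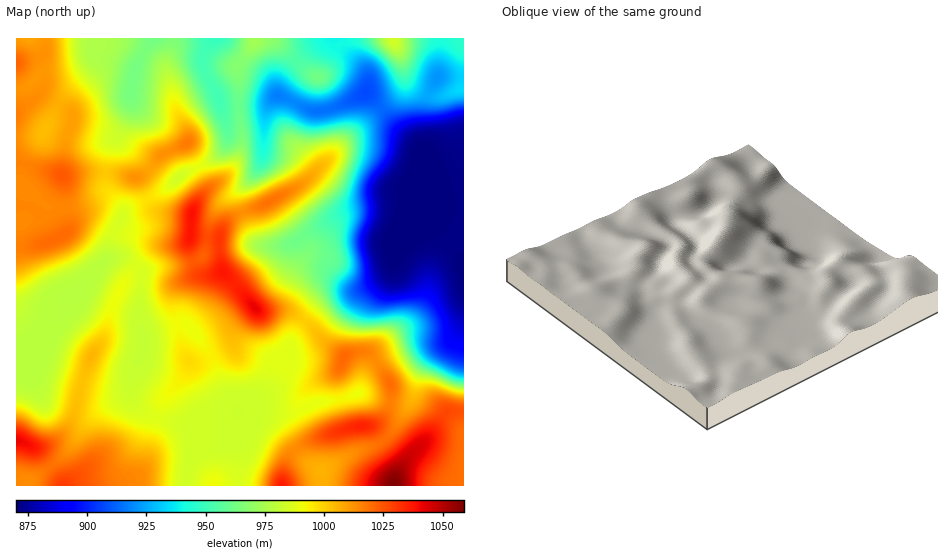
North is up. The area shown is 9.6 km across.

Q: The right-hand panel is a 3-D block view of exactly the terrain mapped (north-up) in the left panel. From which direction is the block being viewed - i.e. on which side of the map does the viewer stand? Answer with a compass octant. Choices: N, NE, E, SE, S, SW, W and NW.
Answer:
SW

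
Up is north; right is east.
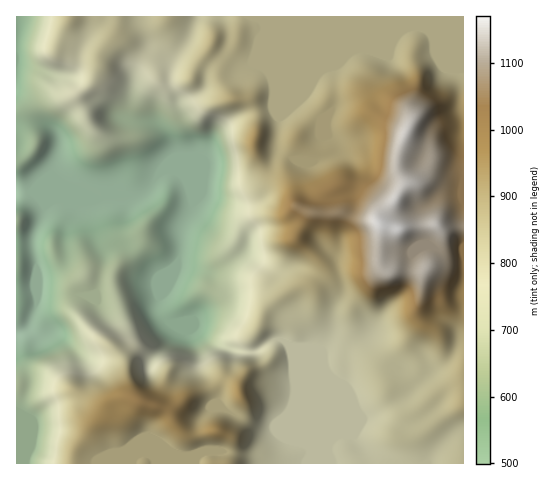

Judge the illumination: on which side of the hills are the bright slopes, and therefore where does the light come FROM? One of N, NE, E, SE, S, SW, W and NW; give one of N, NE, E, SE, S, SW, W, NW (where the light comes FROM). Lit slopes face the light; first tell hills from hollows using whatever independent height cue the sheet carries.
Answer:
W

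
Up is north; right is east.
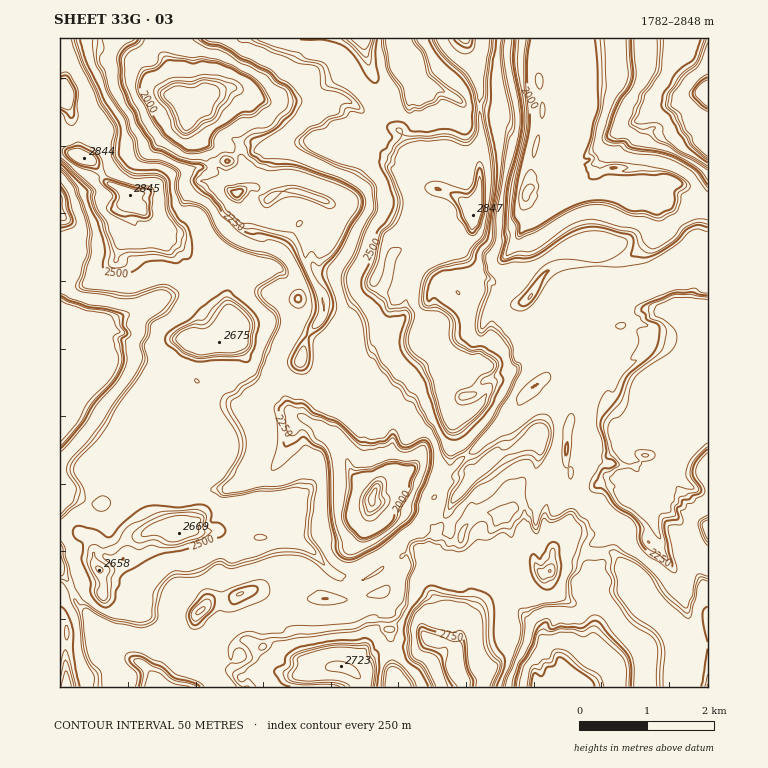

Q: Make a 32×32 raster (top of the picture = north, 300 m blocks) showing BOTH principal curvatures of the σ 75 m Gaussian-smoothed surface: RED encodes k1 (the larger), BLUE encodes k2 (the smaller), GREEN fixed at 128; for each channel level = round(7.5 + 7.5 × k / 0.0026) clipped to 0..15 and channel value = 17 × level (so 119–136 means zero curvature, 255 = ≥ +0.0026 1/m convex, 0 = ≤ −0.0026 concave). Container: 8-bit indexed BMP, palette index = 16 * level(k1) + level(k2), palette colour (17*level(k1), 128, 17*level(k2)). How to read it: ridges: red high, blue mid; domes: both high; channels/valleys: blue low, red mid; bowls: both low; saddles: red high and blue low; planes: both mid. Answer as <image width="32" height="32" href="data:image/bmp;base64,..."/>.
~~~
<image width="32" height="32" href="data:image/bmp;base64,Qk02CAAAAAAAADYEAAAoAAAAIAAAACAAAAABAAgAAAAAAAAEAAATCwAAEwsAAAABAAAAAAAAAIAAABGAAAAigAAAM4AAAESAAABVgAAAZoAAAHeAAACIgAAAmYAAAKqAAAC7gAAAzIAAAN2AAADugAAA/4AAAACAEQARgBEAIoARADOAEQBEgBEAVYARAGaAEQB3gBEAiIARAJmAEQCqgBEAu4ARAMyAEQDdgBEA7oARAP+AEQAAgCIAEYAiACKAIgAzgCIARIAiAFWAIgBmgCIAd4AiAIiAIgCZgCIAqoAiALuAIgDMgCIA3YAiAO6AIgD/gCIAAIAzABGAMwAigDMAM4AzAESAMwBVgDMAZoAzAHeAMwCIgDMAmYAzAKqAMwC7gDMAzIAzAN2AMwDugDMA/4AzAACARAARgEQAIoBEADOARABEgEQAVYBEAGaARAB3gEQAiIBEAJmARACqgEQAu4BEAMyARADdgEQA7oBEAP+ARAAAgFUAEYBVACKAVQAzgFUARIBVAFWAVQBmgFUAd4BVAIiAVQCZgFUAqoBVALuAVQDMgFUA3YBVAO6AVQD/gFUAAIBmABGAZgAigGYAM4BmAESAZgBVgGYAZoBmAHeAZgCIgGYAmYBmAKqAZgC7gGYAzIBmAN2AZgDugGYA/4BmAACAdwARgHcAIoB3ADOAdwBEgHcAVYB3AGaAdwB3gHcAiIB3AJmAdwCqgHcAu4B3AMyAdwDdgHcA7oB3AP+AdwAAgIgAEYCIACKAiAAzgIgARICIAFWAiABmgIgAd4CIAIiAiACZgIgAqoCIALuAiADMgIgA3YCIAO6AiAD/gIgAAICZABGAmQAigJkAM4CZAESAmQBVgJkAZoCZAHeAmQCIgJkAmYCZAKqAmQC7gJkAzICZAN2AmQDugJkA/4CZAACAqgARgKoAIoCqADOAqgBEgKoAVYCqAGaAqgB3gKoAiICqAJmAqgCqgKoAu4CqAMyAqgDdgKoA7oCqAP+AqgAAgLsAEYC7ACKAuwAzgLsARIC7AFWAuwBmgLsAd4C7AIiAuwCZgLsAqoC7ALuAuwDMgLsA3YC7AO6AuwD/gLsAAIDMABGAzAAigMwAM4DMAESAzABVgMwAZoDMAHeAzACIgMwAmYDMAKqAzAC7gMwAzIDMAN2AzADugMwA/4DMAACA3QARgN0AIoDdADOA3QBEgN0AVYDdAGaA3QB3gN0AiIDdAJmA3QCqgN0Au4DdAMyA3QDdgN0A7oDdAP+A3QAAgO4AEYDuACKA7gAzgO4ARIDuAFWA7gBmgO4Ad4DuAIiA7gCZgO4AqoDuALuA7gDMgO4A3YDuAO6A7gD/gO4AAID/ABGA/wAigP8AM4D/AESA/wBVgP8AZoD/AHeA/wCIgP8AmYD/AKqA/wC7gP8AzID/AN2A/wDugP8A/4D/APbGk+qAtNbH5fi19+fW+NhAhKX5xOd1YXRytJLXo7iC9YKGsNS3l4aTo7bF6Onp1NDWoviS1cajksancdaTt4T4cYSSk5e2l7TWpKWFhpXWkOj41cRy6IGTk2HWg7Snhedw1NjnlJDDppaGhYSEc6SB57Sm2ZPUgbTXxJPX19TFwdX2hsZixbCRgZaHlIOVdGK01rOzlKbW+KKExbjWYOaxxPaFx6O0gqOTlYeE58a3gtWVdoeHhvX4gmPW6KOTwsX2s4R0k6TF2Oazk/Wzkee15sjFt5iHlOWks/akgMVy2LaE5/f56MOXhabok8WRYdbEtFLGtdbEx9mClcWA2LLWppWDpNXno5eXmLiktXGQc9WksrVysqGj1ZTmopG1s2HUlIeGdITCoNbW6dempFCyptX2kLTHdIaV1nGGdqOyxMiHh4eHh8eigXKD1KWQonBg1pL4oYGThpbEkoZ2g+e155eHh4iIiNiSlqbpobPEs6Ci86D35OeRltiippaFs5KV14eHh4eI2JPHkaBw1tnU1ZP3k4Ck+6OV1nKHh4d0c6W2uIeHh7eCdcZQsueniIaBtvj4k4Gzo5bWg4aHh4eHgaXXl4eXtbSCpsa3iIeHgbTVtMPXgYOXh5fHc4eHh4d3cZTWh4ODpdeCw8WHh4LXguaXx9XVk5eIh8eSdIeIh4dypNei5tXW1YKRs4iExbTXt+bV1ZKGh4eHiMi1hYeHd3K01uT5xqjWxbXAx3LHguioo6DWgoeHiIeHp9iUh4GSgsKQxIKk+sTVpNGhkrSi8dayxHGktoeHh4fEYHN05efG1pKQpoOywlCT0JPH1djmUHTokrWQqIiIiKfnxMSC58WVpaSHh4fX+eWw1cf3lseiguSi1+SUloeWp6eYl4WjxcW015On5rW1tWKCpcW2h7fo1JGAo/enl7eioteHwoLFpaXpo9aUlJOSh4KmtveHh5P3ppCjpdfXxcS0o+hxlufp5rPWt5G1pLi3k2G0k7d1o/uGcJORtca1knG0gXS09Pn4pYCRYMGRkICBcaSkttfT9ZdikYeCkIF0c4ChlvXicrf39cLWo5STlJa2xOiHhXX1t4OSh5XWhJWTcmT29bOjgoViwsP3+OT46KeFtdnY1/a2loCHg+ajtqS256OF+aaGg4C217W0xMXXp4e0koJy8rS4gId0pPjWtKXH9sSnloSjc3G0gqKjlHGhttah17PypLmAh4Zyx9bD16L6xoWEgGCCUKBgo8SktNWn52BwkPa0l3CHh4KipcXG+eSWpJK0krWUhabGk3LHhPWBccak96WGcYd3g6PFo6K095Szo7TEtLbGpbWltHLE9nCBptflpoZxd3aDo9ejt5I="/>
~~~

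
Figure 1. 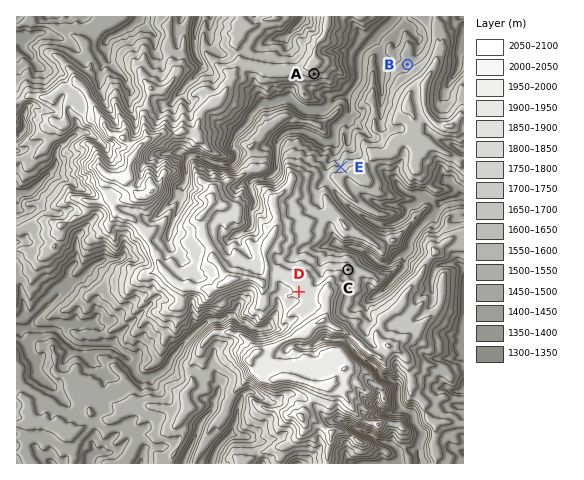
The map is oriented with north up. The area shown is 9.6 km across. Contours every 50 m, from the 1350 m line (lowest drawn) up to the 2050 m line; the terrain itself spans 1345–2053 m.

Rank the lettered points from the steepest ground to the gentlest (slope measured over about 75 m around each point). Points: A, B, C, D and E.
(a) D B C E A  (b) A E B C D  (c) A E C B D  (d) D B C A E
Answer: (c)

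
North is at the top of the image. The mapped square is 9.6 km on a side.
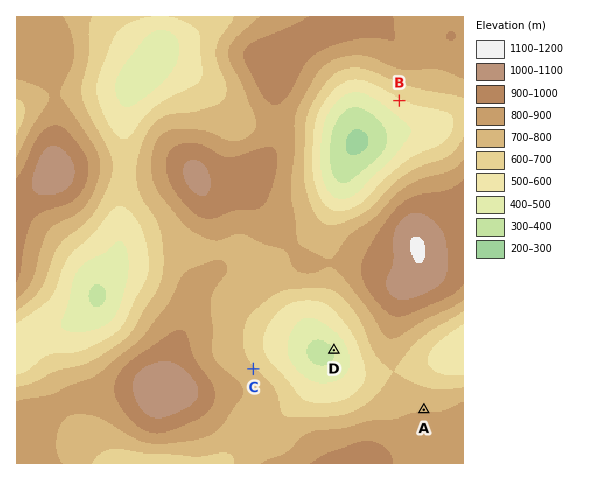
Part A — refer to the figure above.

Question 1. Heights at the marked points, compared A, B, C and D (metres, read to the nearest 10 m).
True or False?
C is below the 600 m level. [False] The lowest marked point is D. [True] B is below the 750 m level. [True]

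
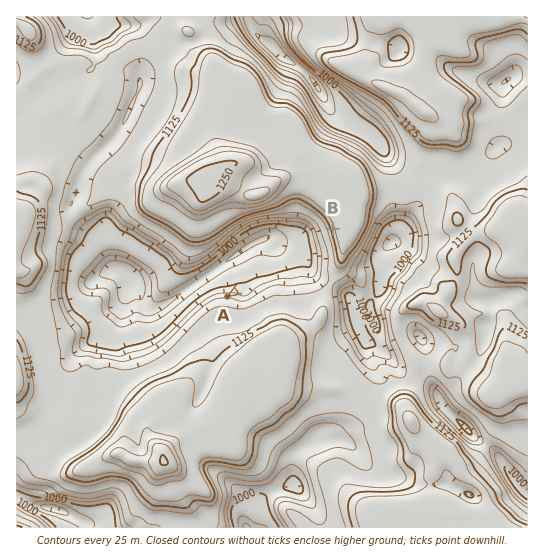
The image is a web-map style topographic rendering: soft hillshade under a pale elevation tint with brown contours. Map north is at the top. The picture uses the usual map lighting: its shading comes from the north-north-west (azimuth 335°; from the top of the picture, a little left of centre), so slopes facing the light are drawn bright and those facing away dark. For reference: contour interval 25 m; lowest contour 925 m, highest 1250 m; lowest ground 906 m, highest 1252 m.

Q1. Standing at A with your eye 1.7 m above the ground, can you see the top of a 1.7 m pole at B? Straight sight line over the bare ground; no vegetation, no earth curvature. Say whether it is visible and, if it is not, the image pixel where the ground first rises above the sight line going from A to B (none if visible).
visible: true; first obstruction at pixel None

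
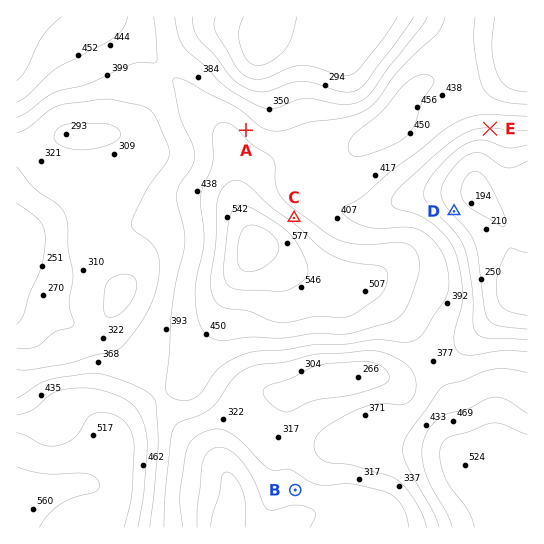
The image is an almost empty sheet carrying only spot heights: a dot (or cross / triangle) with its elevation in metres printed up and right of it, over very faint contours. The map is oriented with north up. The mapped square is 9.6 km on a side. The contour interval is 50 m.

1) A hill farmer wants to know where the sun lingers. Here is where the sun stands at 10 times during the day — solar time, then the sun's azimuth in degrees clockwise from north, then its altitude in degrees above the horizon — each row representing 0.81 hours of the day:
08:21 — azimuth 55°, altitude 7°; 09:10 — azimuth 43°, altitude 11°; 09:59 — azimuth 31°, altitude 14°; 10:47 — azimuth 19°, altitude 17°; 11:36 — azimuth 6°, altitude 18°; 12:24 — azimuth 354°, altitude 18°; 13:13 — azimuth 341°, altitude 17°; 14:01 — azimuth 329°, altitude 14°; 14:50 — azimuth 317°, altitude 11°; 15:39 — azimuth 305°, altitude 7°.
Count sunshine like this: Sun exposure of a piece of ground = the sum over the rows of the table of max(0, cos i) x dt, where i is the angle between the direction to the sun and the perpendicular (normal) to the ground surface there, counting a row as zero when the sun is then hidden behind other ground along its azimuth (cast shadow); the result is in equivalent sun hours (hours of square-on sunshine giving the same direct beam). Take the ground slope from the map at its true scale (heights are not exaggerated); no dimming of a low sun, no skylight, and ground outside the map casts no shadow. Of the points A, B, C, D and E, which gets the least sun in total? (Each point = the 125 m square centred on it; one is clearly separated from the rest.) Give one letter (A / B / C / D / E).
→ E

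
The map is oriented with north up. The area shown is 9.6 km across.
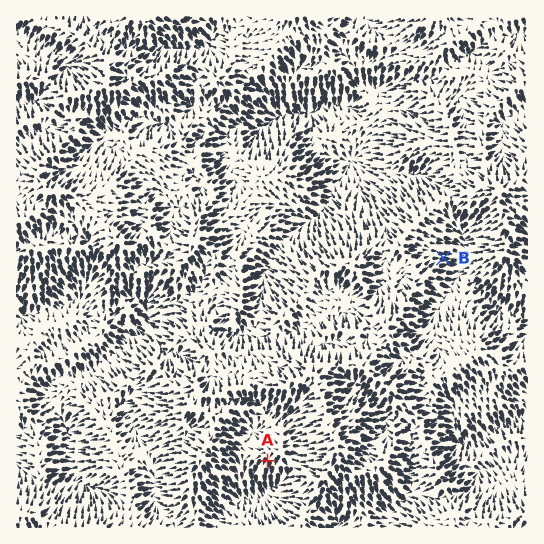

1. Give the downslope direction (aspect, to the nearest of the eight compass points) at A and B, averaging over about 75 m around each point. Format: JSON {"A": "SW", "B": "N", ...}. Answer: {"A": "S", "B": "E"}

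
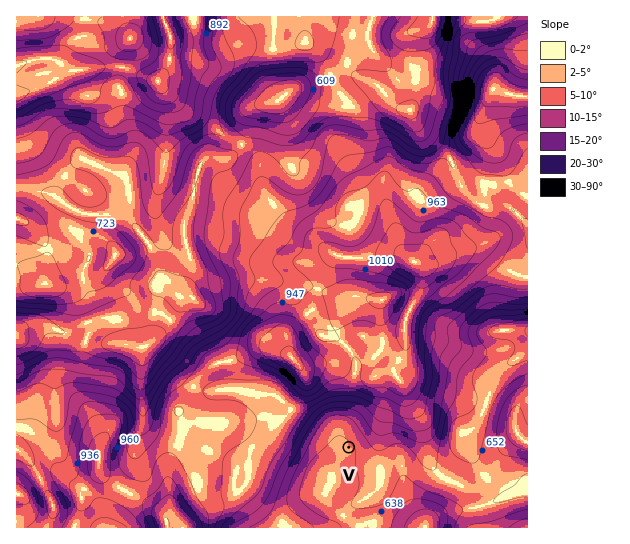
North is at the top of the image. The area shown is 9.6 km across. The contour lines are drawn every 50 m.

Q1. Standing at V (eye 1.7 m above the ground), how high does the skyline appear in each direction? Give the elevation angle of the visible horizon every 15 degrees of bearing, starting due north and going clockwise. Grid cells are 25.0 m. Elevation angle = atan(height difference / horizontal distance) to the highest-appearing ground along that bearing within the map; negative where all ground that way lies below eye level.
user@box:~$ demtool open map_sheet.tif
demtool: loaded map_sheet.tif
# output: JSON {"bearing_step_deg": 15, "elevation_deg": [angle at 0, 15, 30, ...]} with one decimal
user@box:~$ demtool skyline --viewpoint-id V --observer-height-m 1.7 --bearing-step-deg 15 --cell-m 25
{"bearing_step_deg": 15, "elevation_deg": [13.2, 14.3, 13.3, 12.6, 10.9, 9.1, 7.2, 5.7, 4.5, 3.4, 2.1, 0.9, 0.2, 1.1, 2.5, 2.5, 5.5, 7.5, 9.3, 10.7, 11.2, 12.2, 15.9, 13.3]}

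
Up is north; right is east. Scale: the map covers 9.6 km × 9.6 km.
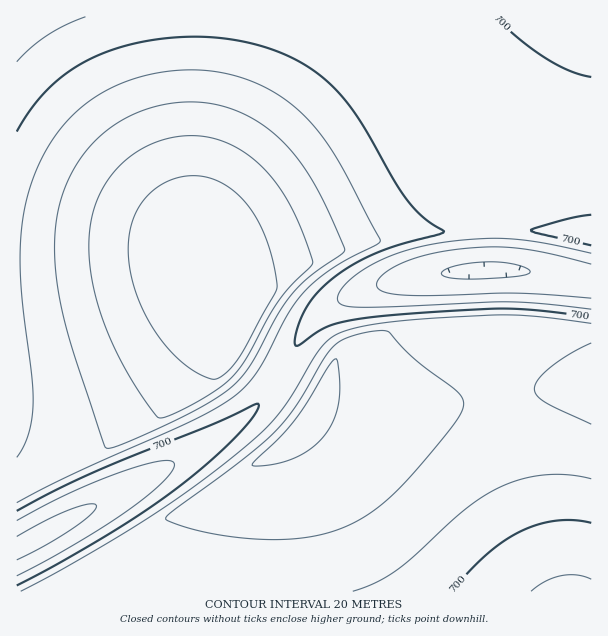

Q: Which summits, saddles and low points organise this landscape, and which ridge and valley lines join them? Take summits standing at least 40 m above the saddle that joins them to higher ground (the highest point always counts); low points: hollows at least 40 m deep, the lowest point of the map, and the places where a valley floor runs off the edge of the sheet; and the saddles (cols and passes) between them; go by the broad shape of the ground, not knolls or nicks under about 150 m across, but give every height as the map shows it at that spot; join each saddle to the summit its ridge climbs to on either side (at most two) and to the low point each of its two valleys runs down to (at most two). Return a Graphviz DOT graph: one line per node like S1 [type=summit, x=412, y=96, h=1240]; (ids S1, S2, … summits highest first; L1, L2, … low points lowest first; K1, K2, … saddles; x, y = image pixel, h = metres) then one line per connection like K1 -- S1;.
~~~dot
graph terrain {
  S1 [type=summit, x=203, y=263, h=798];
  S2 [type=summit, x=306, y=414, h=765];
  L1 [type=low, x=485, y=270, h=637];
  L2 [type=low, x=38, y=537, h=655];
  L3 [type=low, x=570, y=591, h=676];
  K1 [type=saddle, x=498, y=396, h=739];
  K2 [type=saddle, x=59, y=585, h=728];
  K3 [type=saddle, x=281, y=375, h=702];
  K1 -- S2;
  K1 -- L1;
  K1 -- L3;
  K2 -- S2;
  K2 -- L2;
  K2 -- L3;
  K3 -- S1;
  K3 -- S2;
  K3 -- L1;
  K3 -- L2;
}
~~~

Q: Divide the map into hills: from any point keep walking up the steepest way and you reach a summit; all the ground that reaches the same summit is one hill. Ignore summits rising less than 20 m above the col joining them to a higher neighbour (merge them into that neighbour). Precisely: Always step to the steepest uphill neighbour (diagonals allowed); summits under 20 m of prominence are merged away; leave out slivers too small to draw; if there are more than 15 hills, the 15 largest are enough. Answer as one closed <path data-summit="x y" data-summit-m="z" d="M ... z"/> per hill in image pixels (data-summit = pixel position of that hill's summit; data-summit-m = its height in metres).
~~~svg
<path data-summit="203 263" data-summit-m="798" d="M377 16l-361 1 1 531 142-76 56-33 25-18 30-29 37-65 17-17 20-12 48-16 70-11 47-1 83 11 0-132-82-4-22-5-21-8-17-18-48-69z"/><path data-summit="306 414" data-summit-m="765" d="M509 270l-47 1-57 7-43 12-32 16-23 21-37 65-30 29-25 18-56 33-141 75-2 2 0 42 575 1 1-310-31-6z"/><path data-summit="591 17" data-summit-m="718" d="M591 16l-213 1 24 28 48 69 17 18 21 8 22 5 39 3 42 0z"/>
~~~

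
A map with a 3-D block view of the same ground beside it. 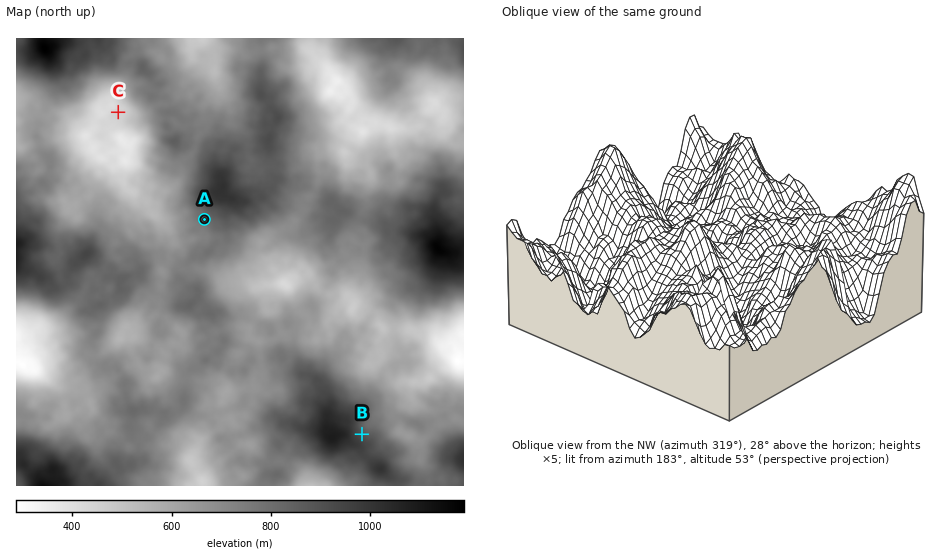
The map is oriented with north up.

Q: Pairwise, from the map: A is below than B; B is above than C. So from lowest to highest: C A B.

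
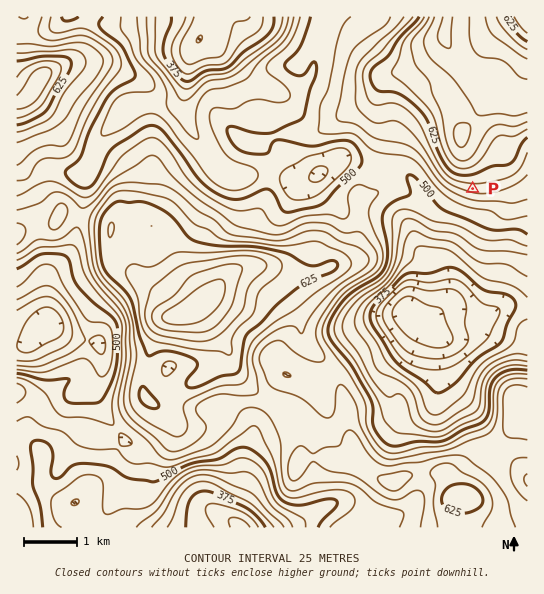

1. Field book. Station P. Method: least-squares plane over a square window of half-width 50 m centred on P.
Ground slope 9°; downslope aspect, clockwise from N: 191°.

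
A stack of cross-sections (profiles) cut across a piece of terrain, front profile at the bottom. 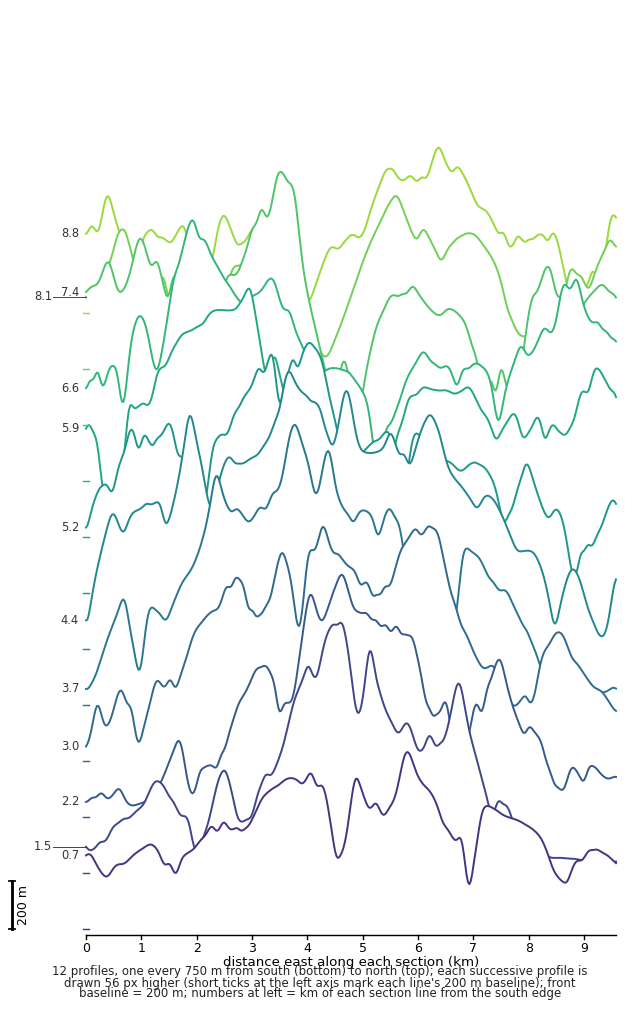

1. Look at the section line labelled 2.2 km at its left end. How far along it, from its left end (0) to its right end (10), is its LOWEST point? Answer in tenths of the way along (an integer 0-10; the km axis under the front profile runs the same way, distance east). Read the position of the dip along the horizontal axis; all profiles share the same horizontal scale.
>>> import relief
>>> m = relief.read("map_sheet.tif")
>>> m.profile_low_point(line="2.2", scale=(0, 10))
1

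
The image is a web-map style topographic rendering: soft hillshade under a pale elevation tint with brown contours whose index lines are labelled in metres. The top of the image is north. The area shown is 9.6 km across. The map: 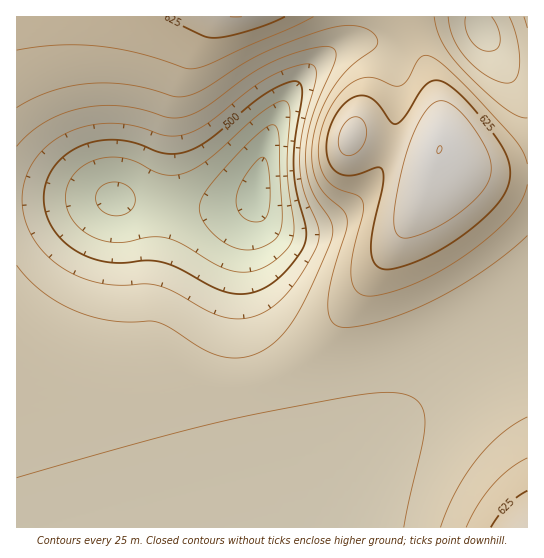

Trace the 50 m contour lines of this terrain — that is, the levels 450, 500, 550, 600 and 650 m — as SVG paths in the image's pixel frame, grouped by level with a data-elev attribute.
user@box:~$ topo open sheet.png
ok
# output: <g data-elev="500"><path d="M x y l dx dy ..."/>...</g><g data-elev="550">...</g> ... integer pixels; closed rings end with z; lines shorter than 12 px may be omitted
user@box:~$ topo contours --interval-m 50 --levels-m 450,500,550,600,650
<g data-elev="450"><path d="M238 249l-16-8-15-14-7-13 0-12 11-17 30-35 22-21 7-4 4 0 4 5 1 9 3 75-1 16-6 9-12 8-12 3z"/><path d="M113 216l-8-3-6-5-3-6 0-7 2-5 5-5 7-3 8 0 7 3 6 4 4 6 0 7-2 6-6 5-6 2z"/></g><g data-elev="500"><path d="M238 294l-21-5-36-20-16-6-16-3-26 3-16-1-18-5-16-8-10-8-8-9-6-10-4-11-1-12 1-10 3-11 5-9 9-11 11-8 13-6 15-4 13 0 15 1 37 13 11 0 12-3 22-13 39-33 17-12 20-10 7-2 4 1 3 4 1 8-7 48-1 27 3 24 9 34-1 15-3 8-9 13-19 19-17 9z"/></g><g data-elev="550"><path d="M17 478l133-38 83-21 122-24 24-2 19 0 12 3 8 5 5 9 2 11-3 22-18 84"/><path d="M17 146l13-13 16-11 19-9 20-5 17-2 17 0 22 3 28 9 9 0 9-2 18-8 44-33 28-15 21-8 21-5 11 0 6 4-2 12-15 36-8 21-4 18-1 17 0 15 3 13 6 14 16 25 2 8-1 8-18 43-16 32-15 21-16 14-10 6-11 3-11 1-10-1-22-8-32-20-13-7-8-1-33 0-31-6-20-8-20-13-16-13-13-16"/><path d="M509 17l8 22 3 24-4 15-3 4-6 1-9-2-11-5-10-8-11-10-13-20-5-21"/></g><g data-elev="600"><path d="M527 458l-17 11-17 16-15 20-12 22"/><path d="M527 164l-4-11-6-11-37-41-35-35-10-7-8-4-4 1-4 2-12 22-6 6-7 0-16-7-9-2-11 2-11 7-10 12-9 13-6 17-3 17 1 20 6 14 11 9 21 8 5 6 0 11-10 38-2 22 1 9 3 7 4 4 6 3 17-2 28-8 27-13 26-16 26-20 21-20 12-16 5-17"/><path d="M17 50l41-5 41 1 36 6 50 16 9 1 17-6 102-46"/></g><g data-elev="650"><path d="M403 238l8-1 15-5 28-15 25-22 7-9 4-9 1-8-1-10-9-20-19-26-9-8-8-4-10 1-10 9-10 18-9 25-8 34-4 29 1 14 3 4z"/><path d="M346 155l5 0 7-3 5-6 3-7 1-8-2-6-3-6-4-2-5 0-6 3-4 6-4 8-1 8 1 6 3 5z"/></g>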